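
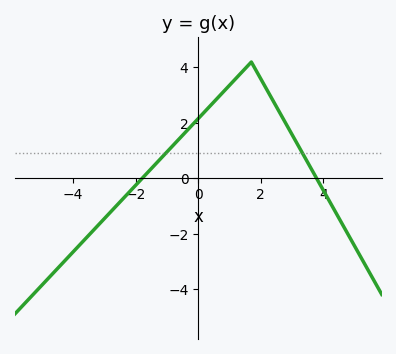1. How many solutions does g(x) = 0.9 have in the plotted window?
2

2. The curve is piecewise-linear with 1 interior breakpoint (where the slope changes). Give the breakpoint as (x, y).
(1.7, 4.2)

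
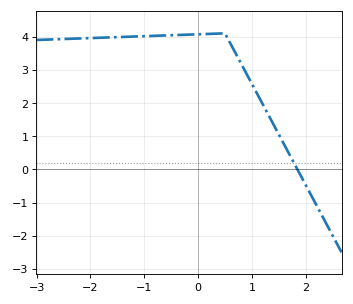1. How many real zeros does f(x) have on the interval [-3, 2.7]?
1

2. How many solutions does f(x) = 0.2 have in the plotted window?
1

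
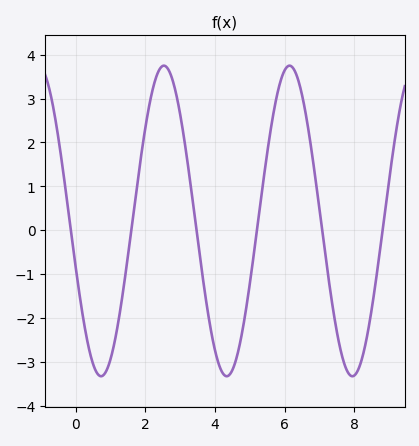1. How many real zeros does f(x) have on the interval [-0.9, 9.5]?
6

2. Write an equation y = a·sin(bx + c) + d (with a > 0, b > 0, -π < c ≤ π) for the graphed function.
y = 3.54sin(1.74x - 2.83) + 0.21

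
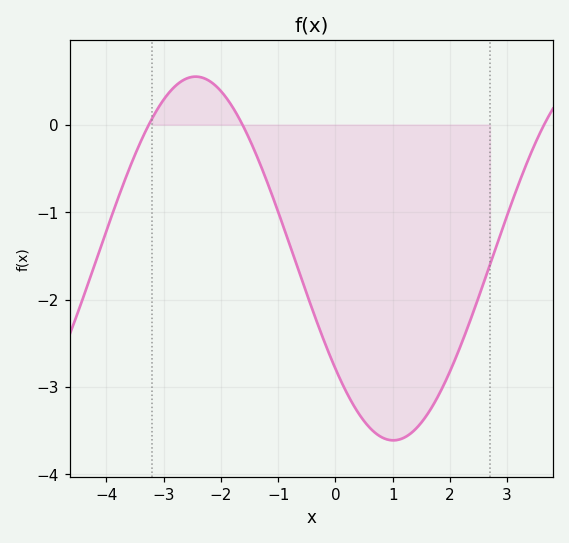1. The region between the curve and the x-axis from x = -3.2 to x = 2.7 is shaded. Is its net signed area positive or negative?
negative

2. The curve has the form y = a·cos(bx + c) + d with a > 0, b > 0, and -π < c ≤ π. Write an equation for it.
y = 2.08cos(0.91x + 2.2) - 1.53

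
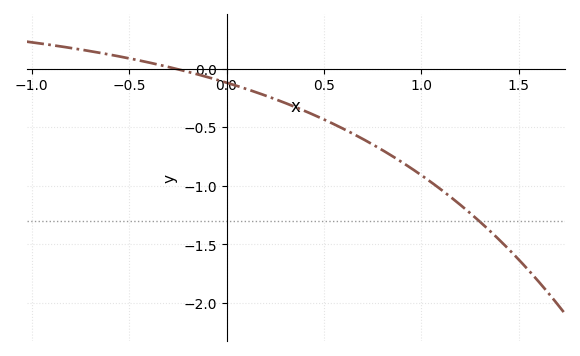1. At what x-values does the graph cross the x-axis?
-0.25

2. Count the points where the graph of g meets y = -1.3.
1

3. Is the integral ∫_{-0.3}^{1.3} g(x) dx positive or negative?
negative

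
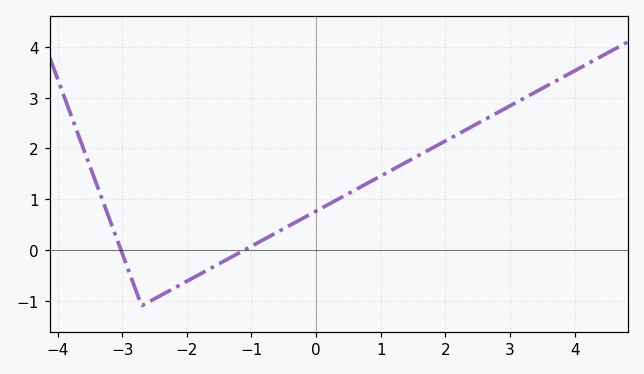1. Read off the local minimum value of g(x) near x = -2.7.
-1.1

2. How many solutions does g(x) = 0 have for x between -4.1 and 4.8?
2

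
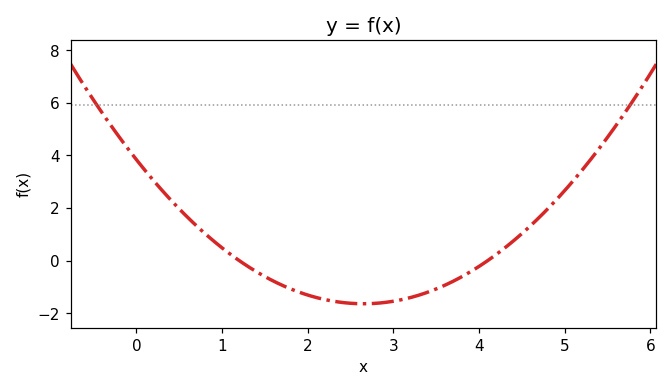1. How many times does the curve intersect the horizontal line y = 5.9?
2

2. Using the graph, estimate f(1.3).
-0.218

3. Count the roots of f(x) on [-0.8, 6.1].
2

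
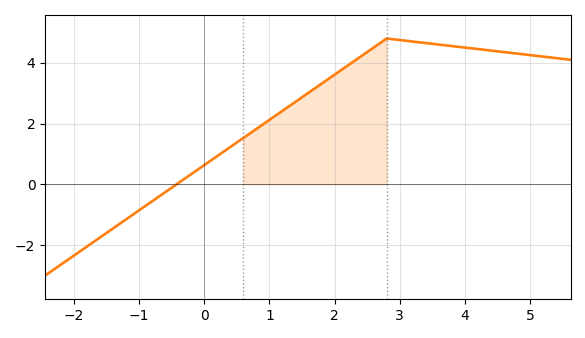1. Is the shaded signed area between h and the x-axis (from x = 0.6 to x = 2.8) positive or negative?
positive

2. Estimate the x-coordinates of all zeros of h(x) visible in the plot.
-0.4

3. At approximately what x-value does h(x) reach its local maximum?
2.8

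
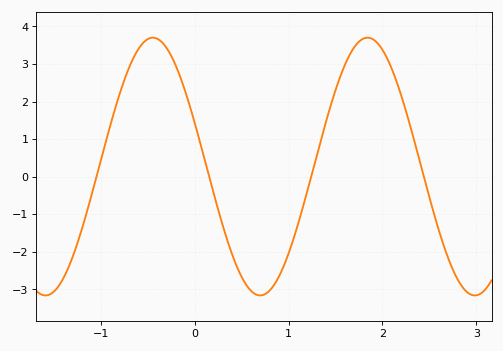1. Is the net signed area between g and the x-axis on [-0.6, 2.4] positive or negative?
positive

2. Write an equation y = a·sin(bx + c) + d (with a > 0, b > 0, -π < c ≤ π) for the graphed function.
y = 3.43sin(2.75x + 2.79) + 0.27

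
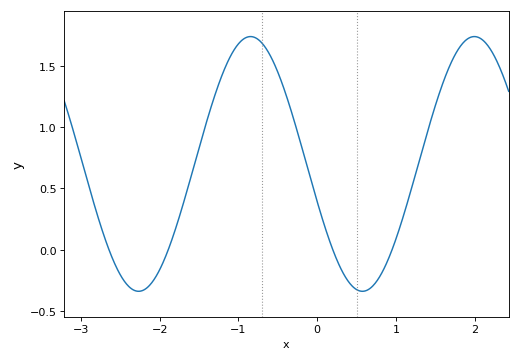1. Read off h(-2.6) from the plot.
-0.05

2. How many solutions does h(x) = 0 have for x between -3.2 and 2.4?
4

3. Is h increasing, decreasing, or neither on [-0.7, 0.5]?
decreasing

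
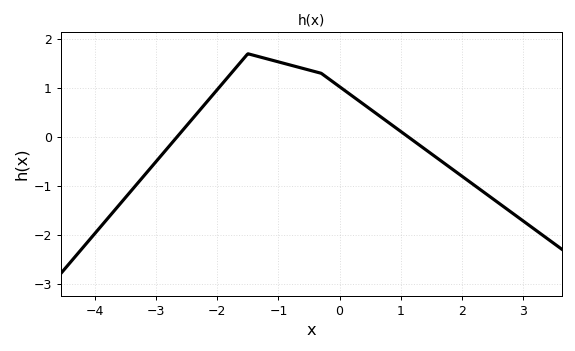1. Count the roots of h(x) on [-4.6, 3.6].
2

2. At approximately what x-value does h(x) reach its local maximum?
-1.5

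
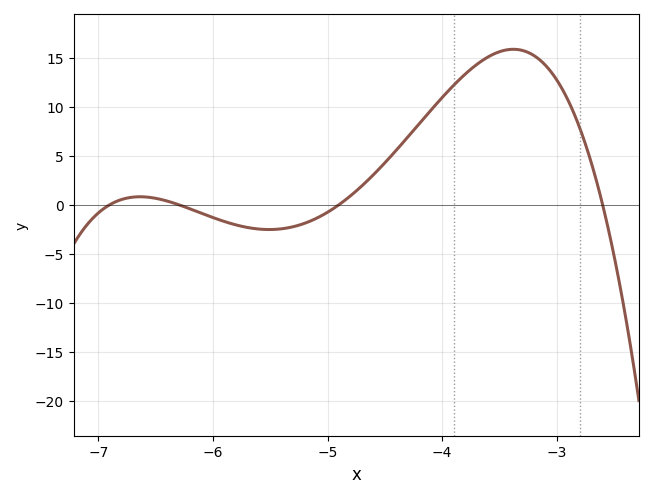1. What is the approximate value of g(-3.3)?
15.5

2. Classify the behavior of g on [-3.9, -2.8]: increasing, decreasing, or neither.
neither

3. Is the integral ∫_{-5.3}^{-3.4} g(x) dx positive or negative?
positive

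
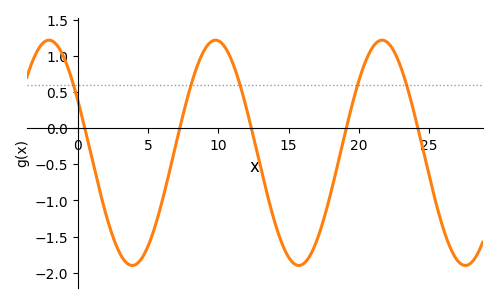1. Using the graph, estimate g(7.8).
0.4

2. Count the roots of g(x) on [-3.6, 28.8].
5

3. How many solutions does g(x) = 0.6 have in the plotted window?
5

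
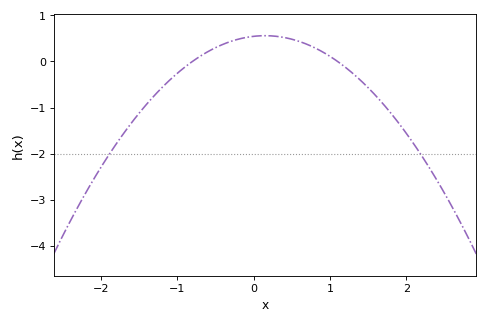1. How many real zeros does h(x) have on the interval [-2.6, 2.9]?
2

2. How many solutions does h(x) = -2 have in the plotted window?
2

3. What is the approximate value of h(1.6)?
-0.744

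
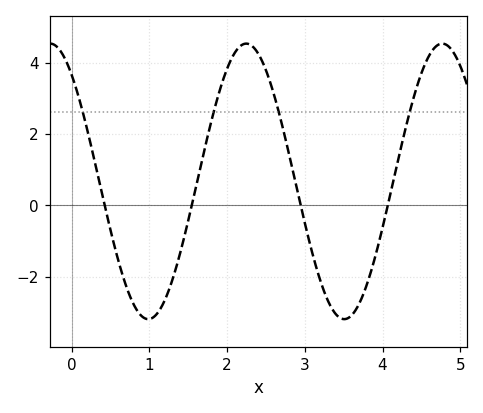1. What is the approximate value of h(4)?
-0.6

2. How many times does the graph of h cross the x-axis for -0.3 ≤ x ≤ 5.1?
4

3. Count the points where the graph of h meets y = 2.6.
4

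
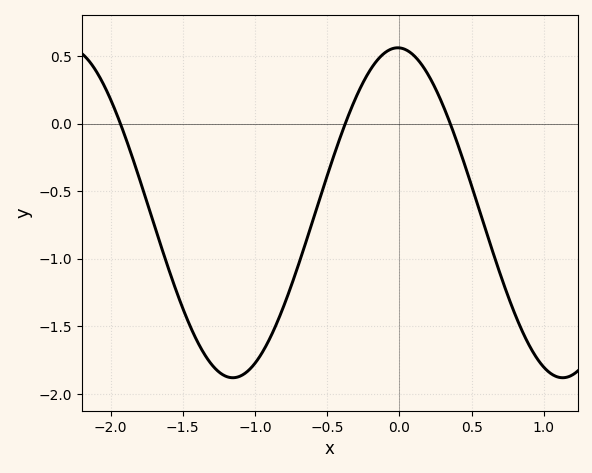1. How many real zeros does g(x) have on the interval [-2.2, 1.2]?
3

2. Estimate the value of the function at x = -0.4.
-0.073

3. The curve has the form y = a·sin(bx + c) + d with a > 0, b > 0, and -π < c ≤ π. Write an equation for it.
y = 1.22sin(2.75x + 1.6) - 0.66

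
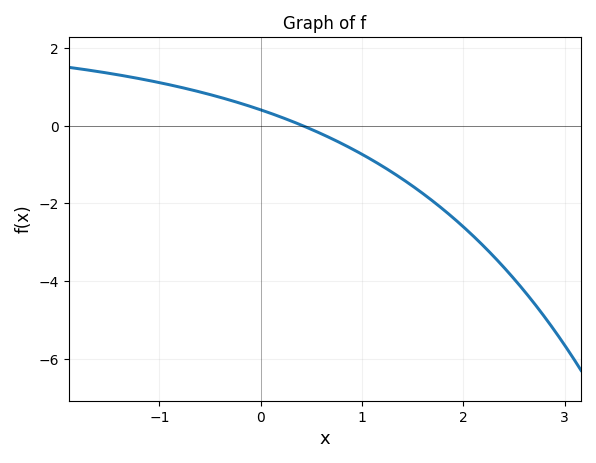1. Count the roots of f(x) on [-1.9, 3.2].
1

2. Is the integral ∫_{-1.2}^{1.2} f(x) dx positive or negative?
positive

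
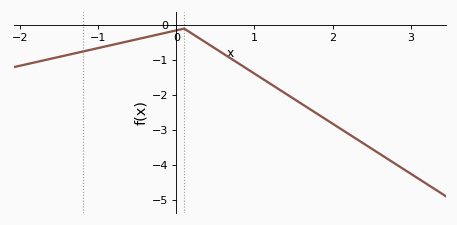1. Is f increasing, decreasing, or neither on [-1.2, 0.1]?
increasing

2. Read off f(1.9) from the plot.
-2.68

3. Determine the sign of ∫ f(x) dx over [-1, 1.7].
negative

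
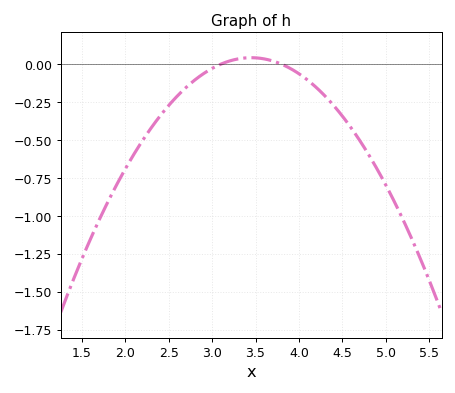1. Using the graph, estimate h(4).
-0.06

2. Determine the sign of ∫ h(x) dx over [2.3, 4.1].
negative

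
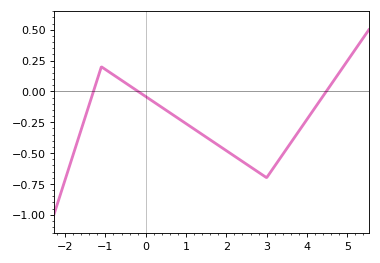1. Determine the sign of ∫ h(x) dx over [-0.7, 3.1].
negative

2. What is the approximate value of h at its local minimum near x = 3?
-0.7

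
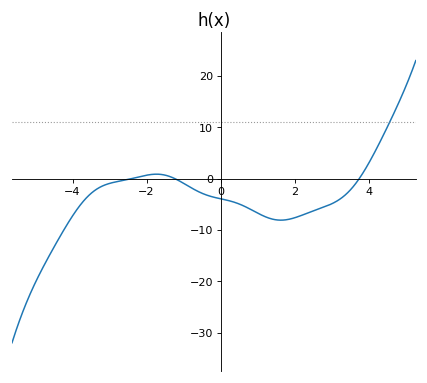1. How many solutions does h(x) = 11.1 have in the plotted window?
1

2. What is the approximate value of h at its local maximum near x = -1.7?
1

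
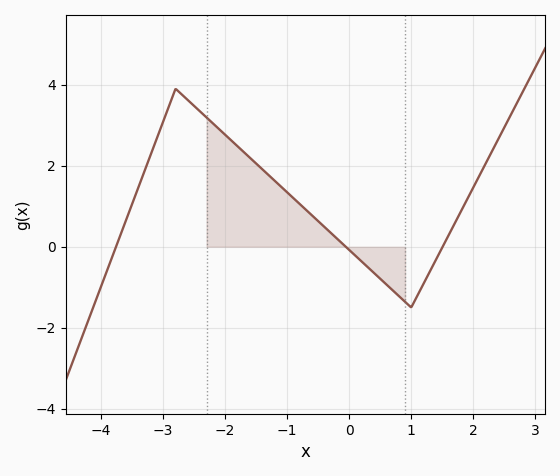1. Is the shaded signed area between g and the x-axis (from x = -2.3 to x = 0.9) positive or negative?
positive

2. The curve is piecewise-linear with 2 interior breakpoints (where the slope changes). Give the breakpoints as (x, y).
(-2.8, 3.9); (1, -1.5)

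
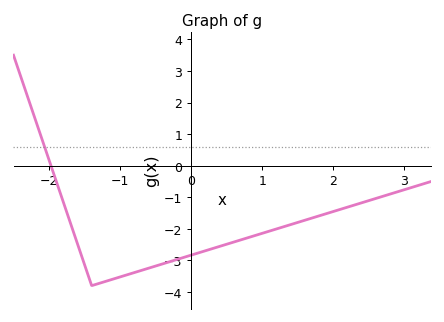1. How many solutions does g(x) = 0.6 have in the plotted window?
1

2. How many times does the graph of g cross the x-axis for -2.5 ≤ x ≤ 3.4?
1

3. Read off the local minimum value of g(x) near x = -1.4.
-3.8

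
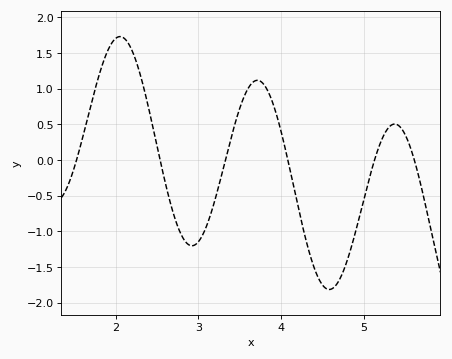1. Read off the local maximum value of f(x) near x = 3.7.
1.12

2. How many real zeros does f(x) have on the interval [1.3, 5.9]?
6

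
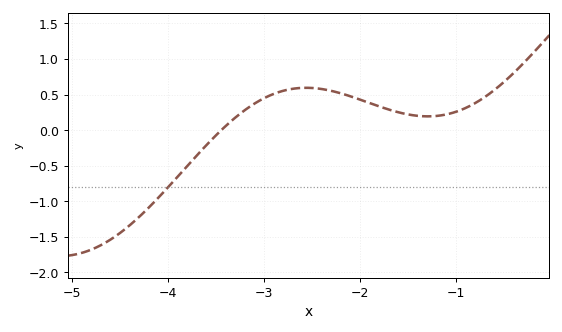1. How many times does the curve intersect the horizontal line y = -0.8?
1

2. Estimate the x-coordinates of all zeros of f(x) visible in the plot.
-3.4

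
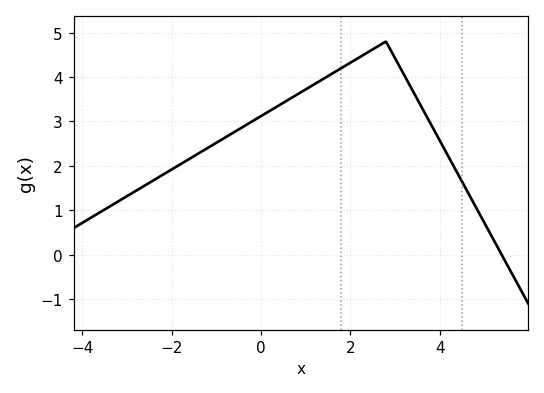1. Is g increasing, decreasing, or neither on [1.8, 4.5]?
neither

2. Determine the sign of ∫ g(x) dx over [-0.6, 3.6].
positive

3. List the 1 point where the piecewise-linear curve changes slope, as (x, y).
(2.8, 4.8)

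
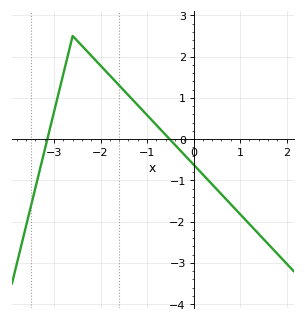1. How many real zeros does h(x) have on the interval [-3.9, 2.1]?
2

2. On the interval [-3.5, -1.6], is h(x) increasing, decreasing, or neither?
neither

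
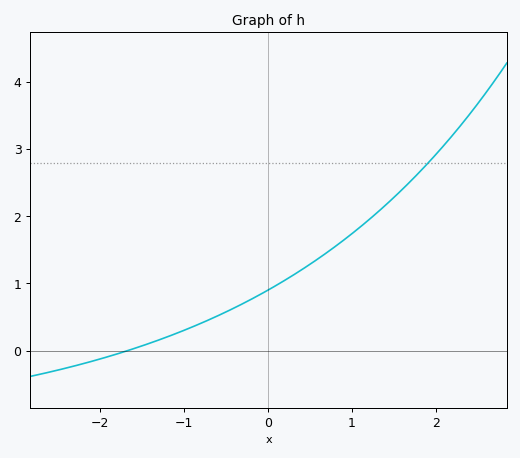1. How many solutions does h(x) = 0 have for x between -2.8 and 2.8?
1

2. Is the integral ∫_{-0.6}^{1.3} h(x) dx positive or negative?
positive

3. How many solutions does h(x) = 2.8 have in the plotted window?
1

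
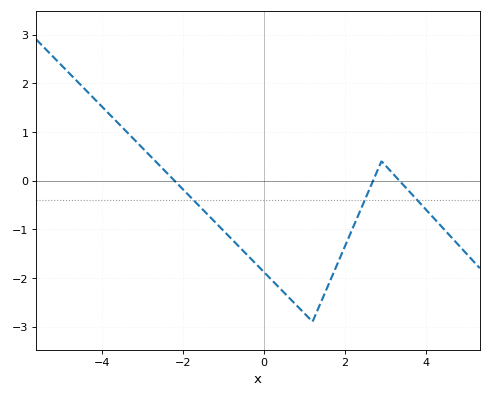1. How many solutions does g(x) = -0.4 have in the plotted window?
3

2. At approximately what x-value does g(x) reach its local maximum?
3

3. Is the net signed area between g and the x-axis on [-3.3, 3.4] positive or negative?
negative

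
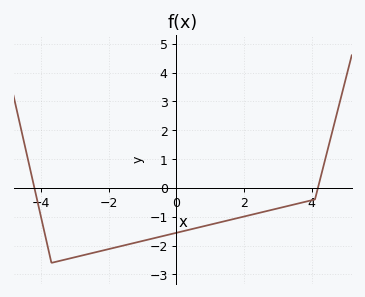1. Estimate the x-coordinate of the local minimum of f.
-3.6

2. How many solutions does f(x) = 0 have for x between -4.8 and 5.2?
2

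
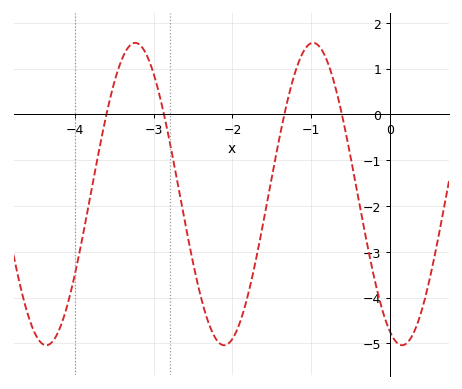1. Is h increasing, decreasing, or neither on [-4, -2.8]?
neither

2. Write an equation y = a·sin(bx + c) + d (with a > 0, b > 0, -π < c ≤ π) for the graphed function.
y = 3.3sin(2.8x - 2) - 1.74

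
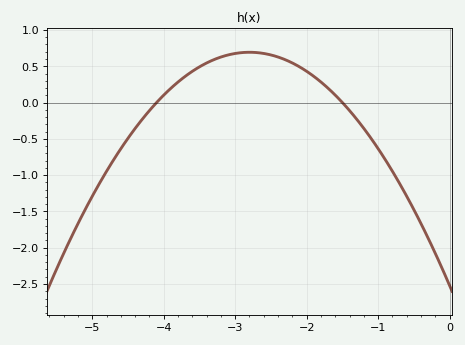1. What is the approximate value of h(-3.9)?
0.197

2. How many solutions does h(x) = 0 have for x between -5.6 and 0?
2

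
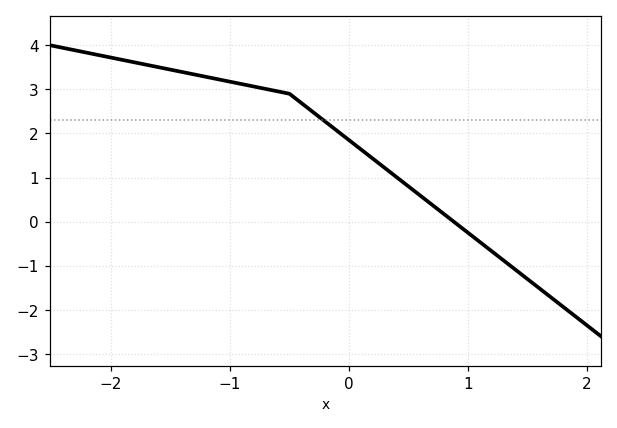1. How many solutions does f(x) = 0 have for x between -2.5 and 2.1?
1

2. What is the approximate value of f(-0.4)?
2.69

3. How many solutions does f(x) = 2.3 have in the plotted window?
1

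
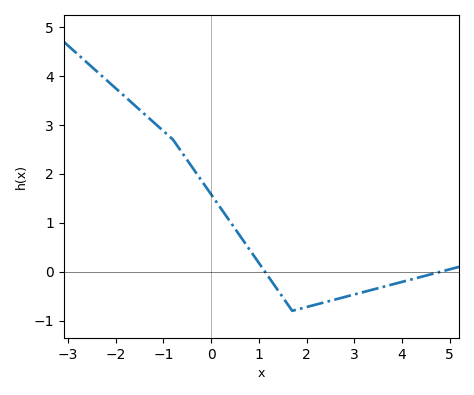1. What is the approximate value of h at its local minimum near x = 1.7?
-0.8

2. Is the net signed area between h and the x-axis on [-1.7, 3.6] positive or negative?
positive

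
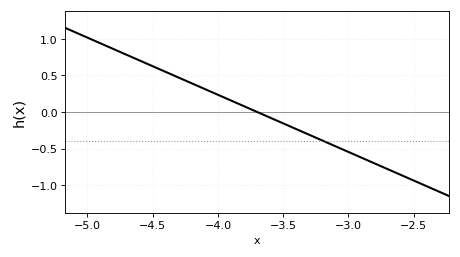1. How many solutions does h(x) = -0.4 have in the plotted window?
1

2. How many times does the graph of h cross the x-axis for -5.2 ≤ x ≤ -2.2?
1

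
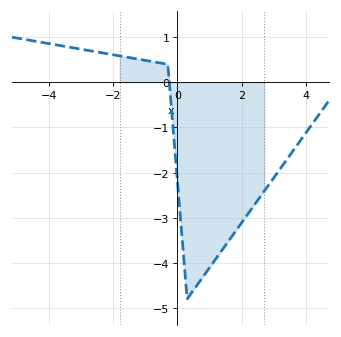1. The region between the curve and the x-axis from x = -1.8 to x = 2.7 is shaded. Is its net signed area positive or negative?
negative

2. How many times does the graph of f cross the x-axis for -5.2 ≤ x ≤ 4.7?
1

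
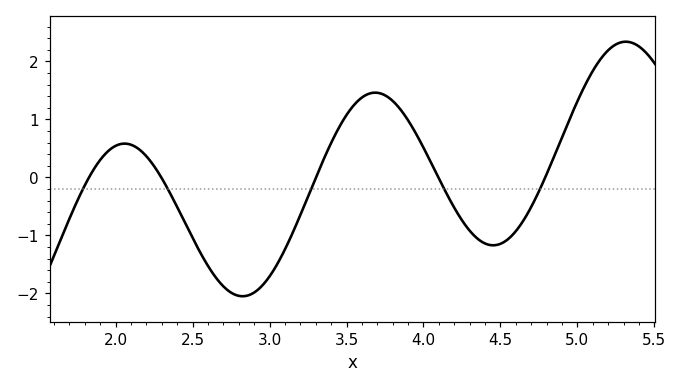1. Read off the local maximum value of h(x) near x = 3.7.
1.5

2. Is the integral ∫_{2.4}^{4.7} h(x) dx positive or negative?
negative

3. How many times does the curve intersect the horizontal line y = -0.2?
5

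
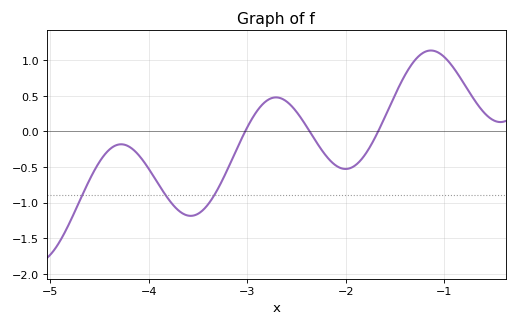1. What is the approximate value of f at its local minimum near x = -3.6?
-1.19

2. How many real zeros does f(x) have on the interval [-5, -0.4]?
3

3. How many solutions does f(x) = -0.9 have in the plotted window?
3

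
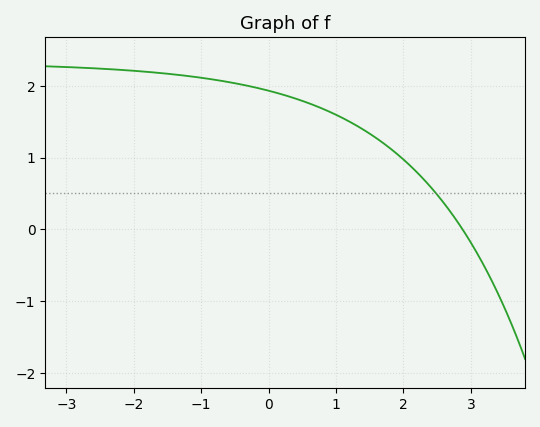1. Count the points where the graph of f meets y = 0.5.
1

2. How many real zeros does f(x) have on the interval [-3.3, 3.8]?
1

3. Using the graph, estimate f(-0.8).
2.1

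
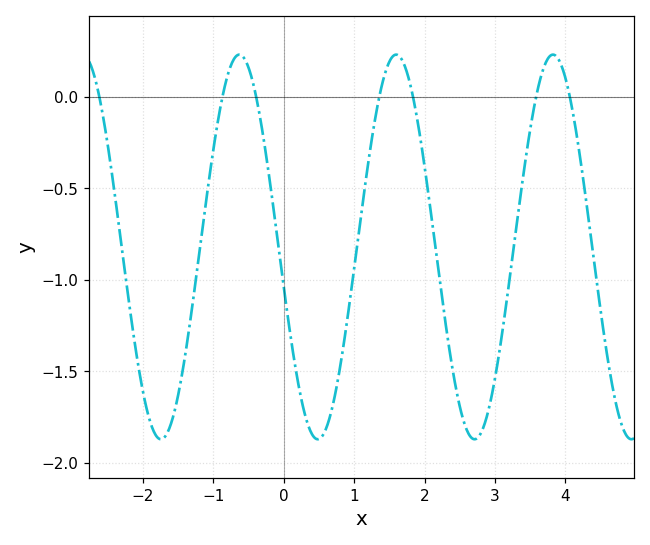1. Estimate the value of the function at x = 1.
-0.95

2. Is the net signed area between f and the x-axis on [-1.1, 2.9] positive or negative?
negative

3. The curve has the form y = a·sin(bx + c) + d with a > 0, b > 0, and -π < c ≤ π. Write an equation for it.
y = 1.05sin(2.8x - 2.9) - 0.82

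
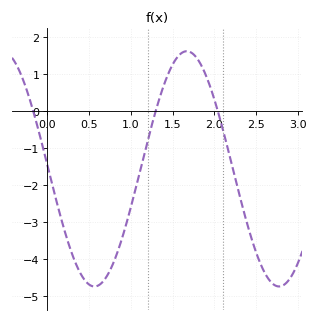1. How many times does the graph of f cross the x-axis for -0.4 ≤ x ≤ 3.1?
3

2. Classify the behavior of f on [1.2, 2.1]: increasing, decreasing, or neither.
neither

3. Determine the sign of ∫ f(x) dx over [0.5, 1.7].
negative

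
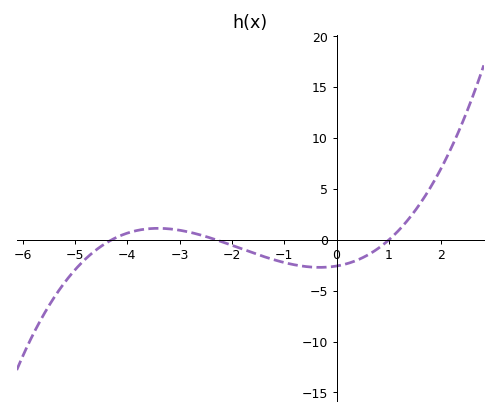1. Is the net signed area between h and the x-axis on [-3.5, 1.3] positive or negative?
negative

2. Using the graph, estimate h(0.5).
-1.5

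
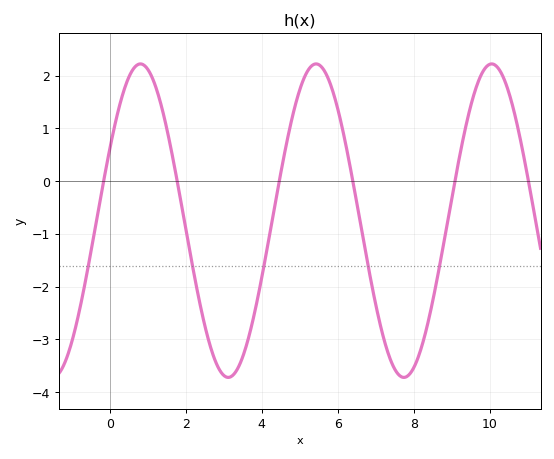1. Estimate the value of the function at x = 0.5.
2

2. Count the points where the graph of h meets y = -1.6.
5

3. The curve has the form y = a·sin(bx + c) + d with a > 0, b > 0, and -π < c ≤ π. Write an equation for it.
y = 2.97sin(1.4x + 0.47) - 0.75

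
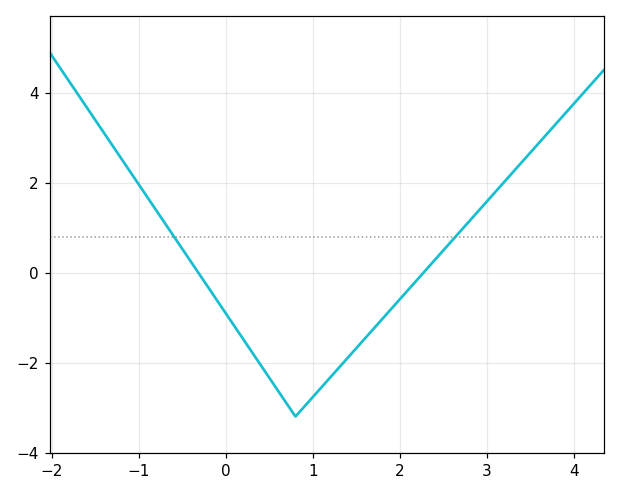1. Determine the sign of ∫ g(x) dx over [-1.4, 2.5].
negative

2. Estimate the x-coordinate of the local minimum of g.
0.801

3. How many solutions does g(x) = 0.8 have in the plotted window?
2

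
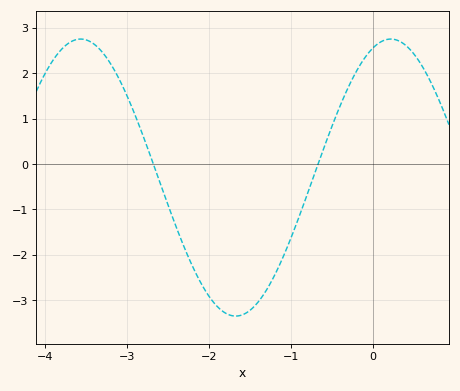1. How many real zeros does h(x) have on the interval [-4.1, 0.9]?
2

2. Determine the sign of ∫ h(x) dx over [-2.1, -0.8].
negative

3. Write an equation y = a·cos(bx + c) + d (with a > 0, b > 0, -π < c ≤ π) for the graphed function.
y = 3.05cos(1.7x - 0.36) - 0.3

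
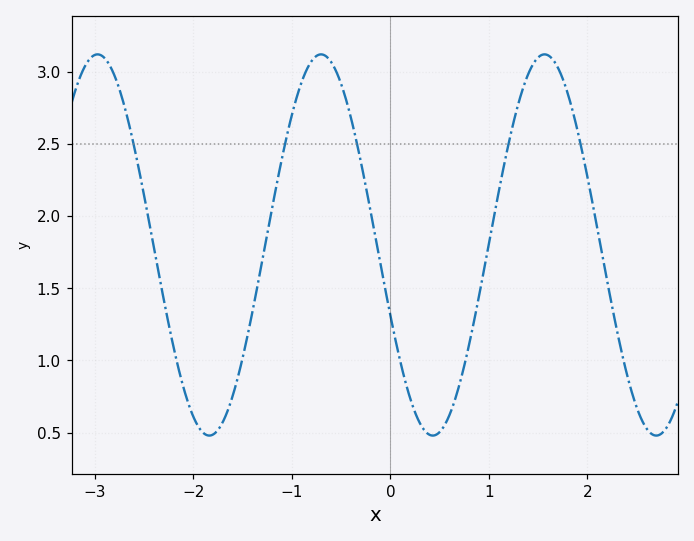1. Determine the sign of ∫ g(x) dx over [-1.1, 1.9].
positive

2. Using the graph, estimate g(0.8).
1.12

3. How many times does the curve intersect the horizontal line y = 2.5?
5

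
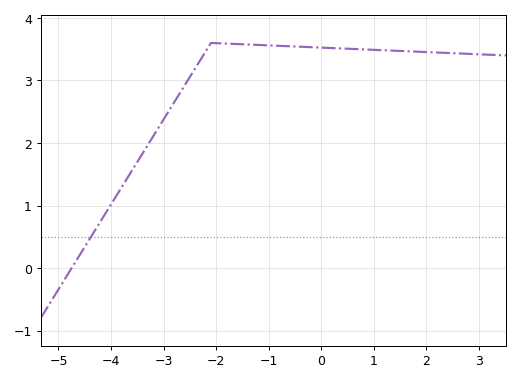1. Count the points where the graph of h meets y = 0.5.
1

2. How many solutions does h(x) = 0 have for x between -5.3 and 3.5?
1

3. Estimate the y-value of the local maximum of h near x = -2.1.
3.6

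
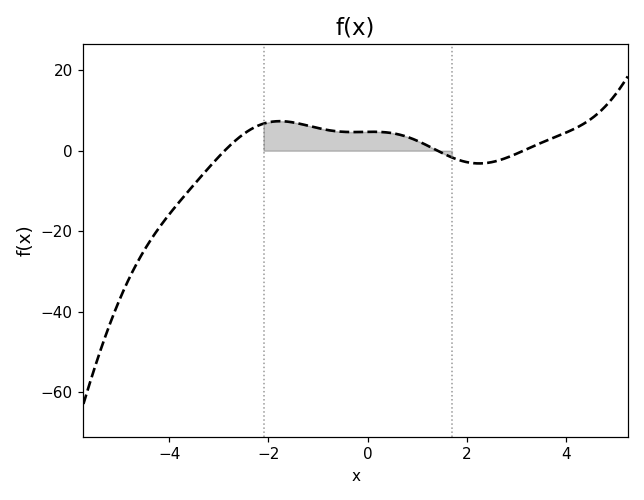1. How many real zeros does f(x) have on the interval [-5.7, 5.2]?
3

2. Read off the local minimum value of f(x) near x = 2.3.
-3.16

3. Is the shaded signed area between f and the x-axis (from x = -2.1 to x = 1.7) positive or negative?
positive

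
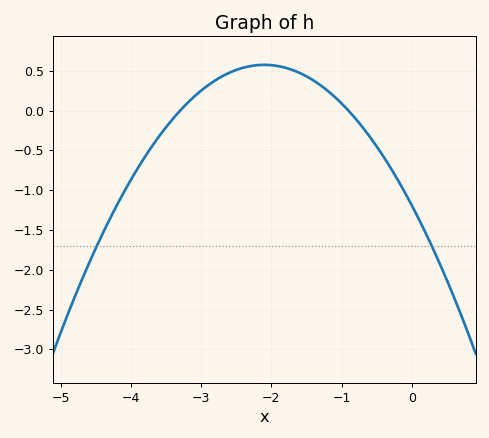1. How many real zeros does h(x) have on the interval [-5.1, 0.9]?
2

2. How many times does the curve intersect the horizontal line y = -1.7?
2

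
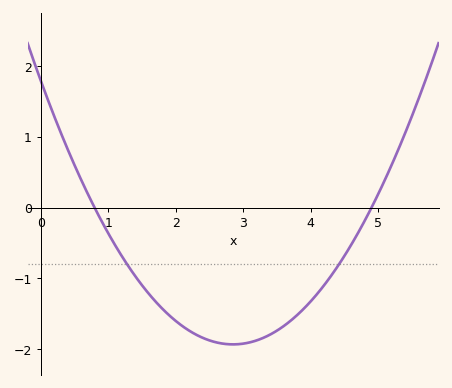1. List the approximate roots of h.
0.8, 4.9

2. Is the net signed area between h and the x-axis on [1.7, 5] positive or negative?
negative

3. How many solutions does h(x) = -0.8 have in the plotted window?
2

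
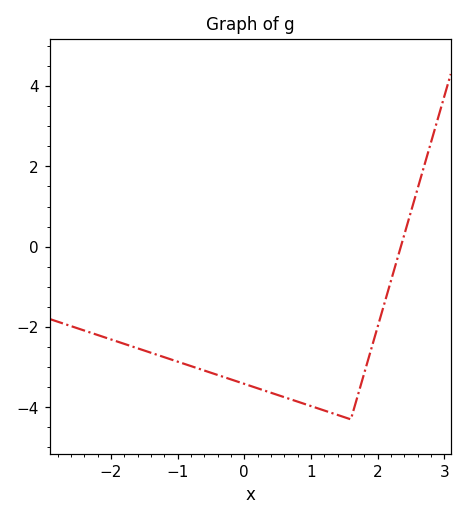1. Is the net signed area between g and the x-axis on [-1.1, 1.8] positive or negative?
negative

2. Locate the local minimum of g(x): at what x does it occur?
1.6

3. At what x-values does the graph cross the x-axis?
2.3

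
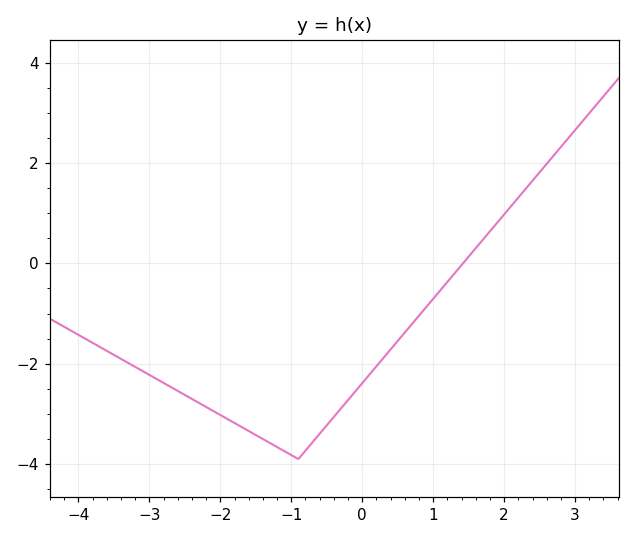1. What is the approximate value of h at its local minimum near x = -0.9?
-3.9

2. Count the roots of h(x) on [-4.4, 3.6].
1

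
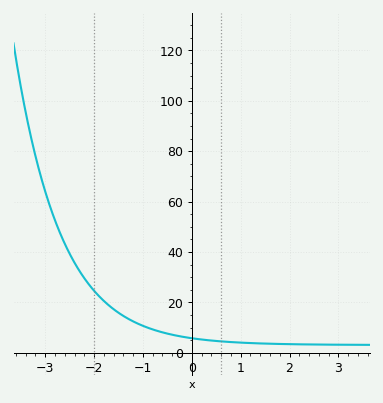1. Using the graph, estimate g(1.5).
3.64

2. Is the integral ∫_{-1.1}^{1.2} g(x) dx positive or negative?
positive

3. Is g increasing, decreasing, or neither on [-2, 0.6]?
decreasing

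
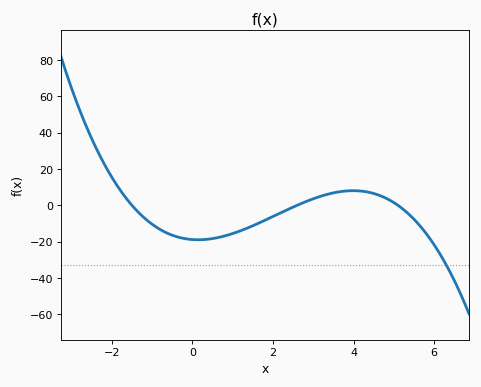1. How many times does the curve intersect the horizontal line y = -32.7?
1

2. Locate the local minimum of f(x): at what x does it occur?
0.2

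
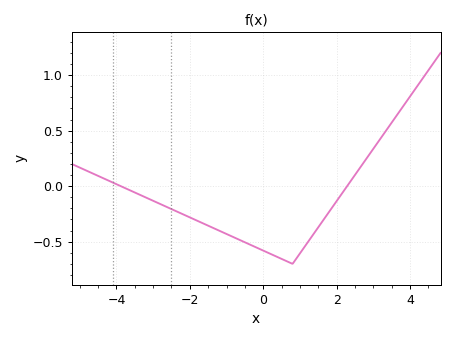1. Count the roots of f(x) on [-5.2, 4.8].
2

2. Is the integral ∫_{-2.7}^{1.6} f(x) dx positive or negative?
negative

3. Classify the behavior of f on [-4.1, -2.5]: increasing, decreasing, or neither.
decreasing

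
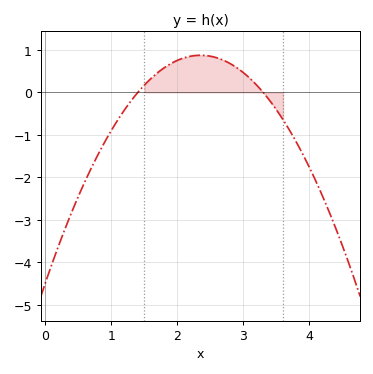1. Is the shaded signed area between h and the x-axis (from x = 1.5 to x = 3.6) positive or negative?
positive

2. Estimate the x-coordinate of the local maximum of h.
2.3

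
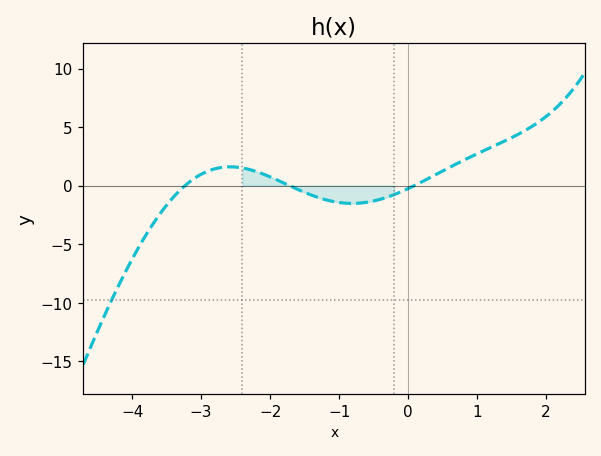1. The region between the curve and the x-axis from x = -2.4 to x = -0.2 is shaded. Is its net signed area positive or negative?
negative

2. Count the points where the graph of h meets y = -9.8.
1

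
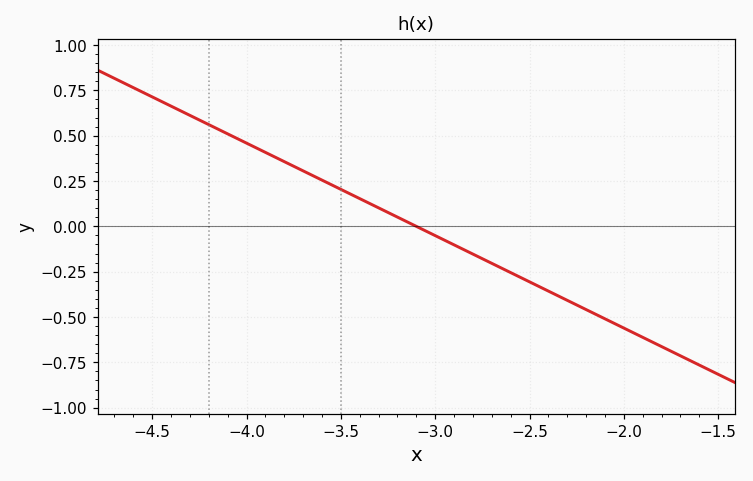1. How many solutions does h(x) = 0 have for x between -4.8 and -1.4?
1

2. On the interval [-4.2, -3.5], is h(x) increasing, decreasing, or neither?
decreasing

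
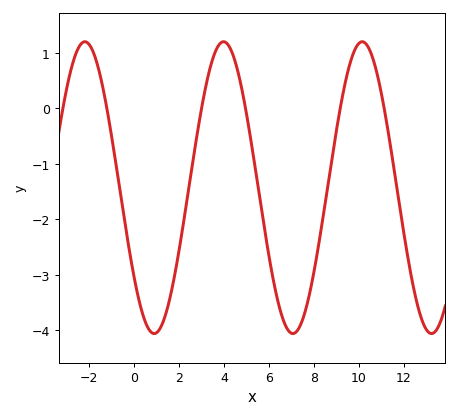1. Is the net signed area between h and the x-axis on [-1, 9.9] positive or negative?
negative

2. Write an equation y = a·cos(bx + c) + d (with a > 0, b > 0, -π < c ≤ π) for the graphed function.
y = 2.63cos(1.02x + 2.22) - 1.43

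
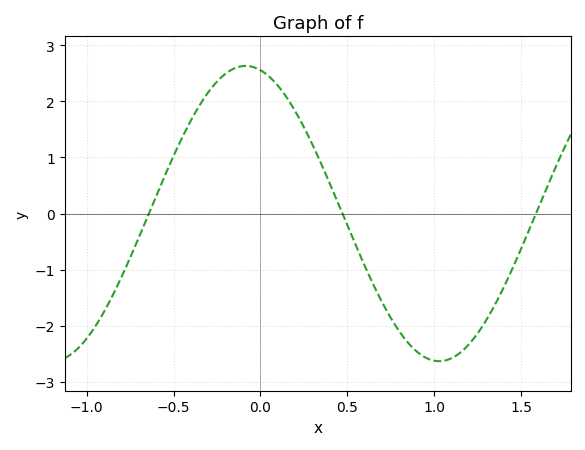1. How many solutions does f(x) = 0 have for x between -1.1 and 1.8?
3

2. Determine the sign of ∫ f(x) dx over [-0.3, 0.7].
positive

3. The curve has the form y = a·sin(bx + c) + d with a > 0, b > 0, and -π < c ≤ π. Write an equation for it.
y = 2.63sin(2.82x + 1.81) + 0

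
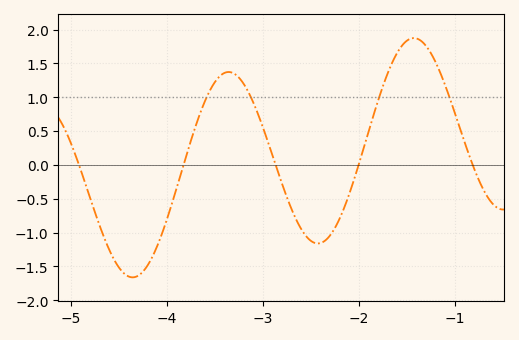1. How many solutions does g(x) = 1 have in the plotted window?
4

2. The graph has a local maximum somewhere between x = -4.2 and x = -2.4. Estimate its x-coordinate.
-3.35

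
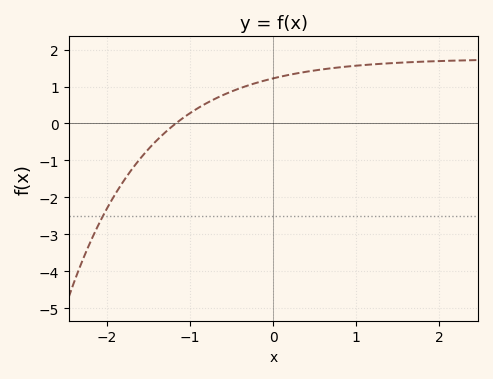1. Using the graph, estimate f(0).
1.22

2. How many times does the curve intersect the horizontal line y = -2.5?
1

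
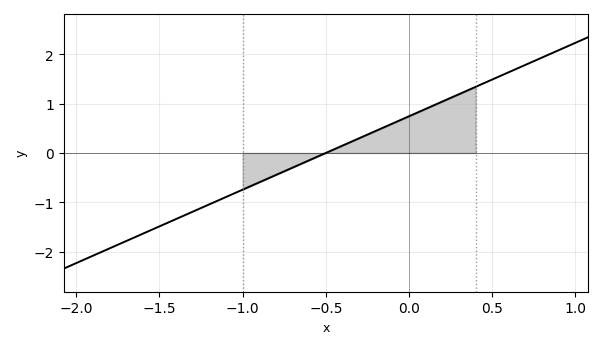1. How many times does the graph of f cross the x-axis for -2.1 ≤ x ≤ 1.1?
1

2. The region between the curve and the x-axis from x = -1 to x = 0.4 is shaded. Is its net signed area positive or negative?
positive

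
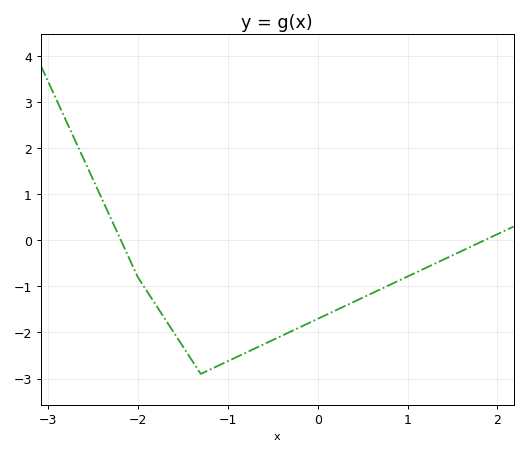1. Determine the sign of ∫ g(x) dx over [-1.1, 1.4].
negative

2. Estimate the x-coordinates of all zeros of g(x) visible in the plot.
-2.2, 1.9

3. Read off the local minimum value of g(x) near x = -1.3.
-2.9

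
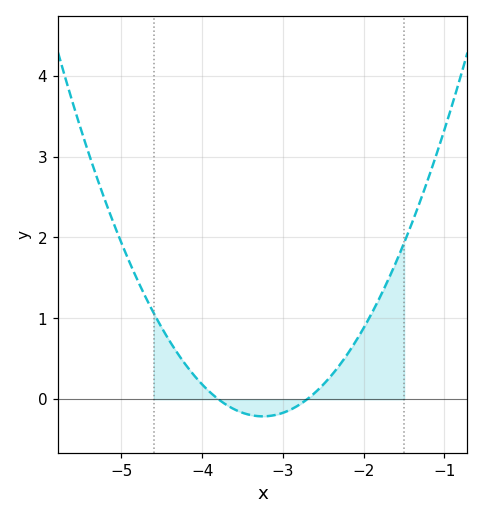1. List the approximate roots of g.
-3.8, -2.7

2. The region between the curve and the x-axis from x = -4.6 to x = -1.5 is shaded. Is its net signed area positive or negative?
positive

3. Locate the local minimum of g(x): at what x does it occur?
-3.2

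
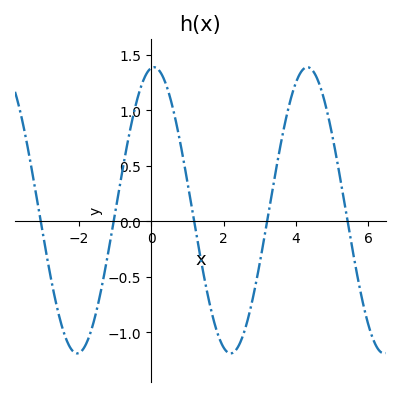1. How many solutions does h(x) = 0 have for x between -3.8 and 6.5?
5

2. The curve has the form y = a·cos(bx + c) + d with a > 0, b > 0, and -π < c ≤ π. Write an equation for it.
y = 1.29cos(1.48x - 0.11) + 0.1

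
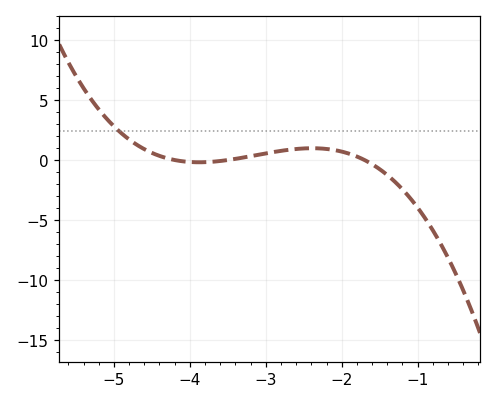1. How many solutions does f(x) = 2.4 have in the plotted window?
1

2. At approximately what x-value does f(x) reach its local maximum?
-2.39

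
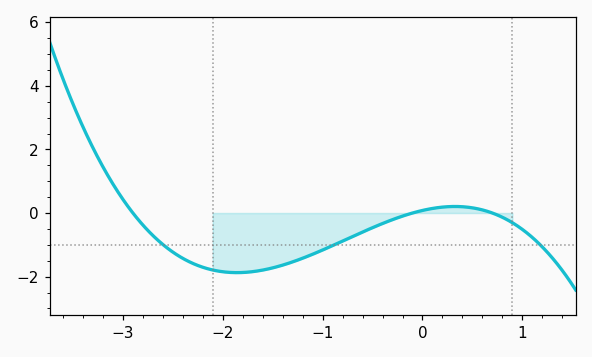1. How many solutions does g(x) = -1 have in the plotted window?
3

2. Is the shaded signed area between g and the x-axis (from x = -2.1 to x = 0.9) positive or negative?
negative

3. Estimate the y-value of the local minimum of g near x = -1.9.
-1.87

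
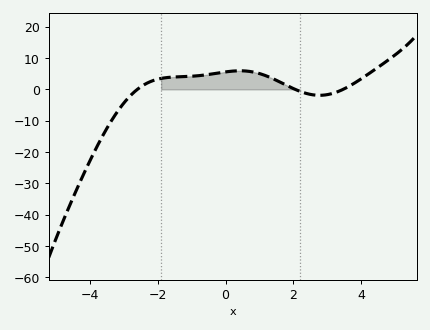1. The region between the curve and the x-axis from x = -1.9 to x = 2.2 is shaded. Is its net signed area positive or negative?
positive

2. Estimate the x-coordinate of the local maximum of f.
0.427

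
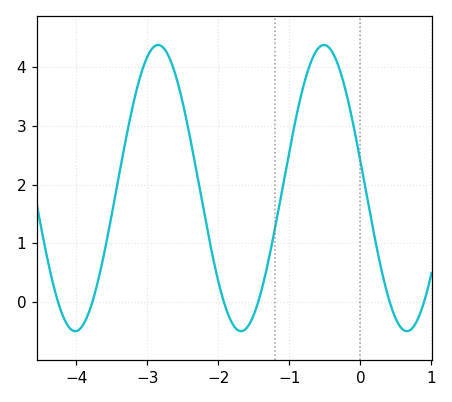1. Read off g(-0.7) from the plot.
4.08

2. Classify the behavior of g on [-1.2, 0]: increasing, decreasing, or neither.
neither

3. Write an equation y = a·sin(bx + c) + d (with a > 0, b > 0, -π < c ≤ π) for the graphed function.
y = 2.44sin(2.69x + 2.95) + 1.94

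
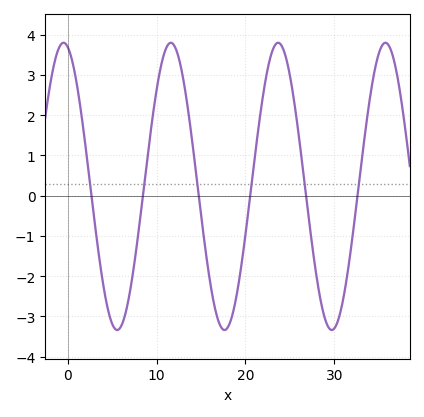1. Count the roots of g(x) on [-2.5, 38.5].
6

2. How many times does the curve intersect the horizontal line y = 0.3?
6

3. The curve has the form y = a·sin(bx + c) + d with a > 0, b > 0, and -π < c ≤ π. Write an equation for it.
y = 3.57sin(0.52x + 1.8) + 0.23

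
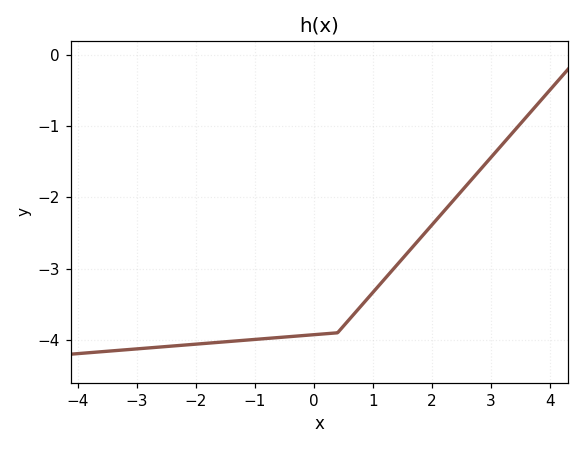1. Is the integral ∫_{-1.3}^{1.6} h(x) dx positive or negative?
negative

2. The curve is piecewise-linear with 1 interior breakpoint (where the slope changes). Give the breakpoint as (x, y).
(0.4, -3.9)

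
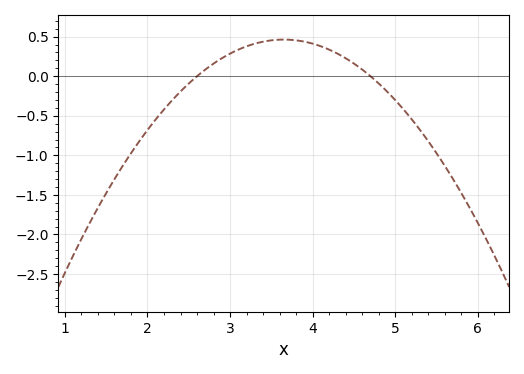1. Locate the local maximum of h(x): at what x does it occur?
3.6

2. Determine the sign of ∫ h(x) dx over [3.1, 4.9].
positive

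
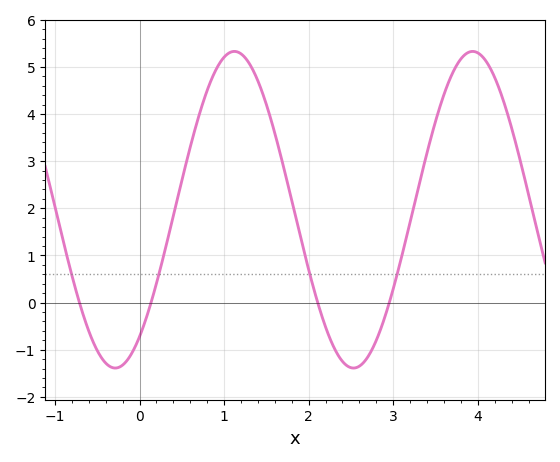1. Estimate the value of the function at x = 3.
0.289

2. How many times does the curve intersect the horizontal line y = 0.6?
4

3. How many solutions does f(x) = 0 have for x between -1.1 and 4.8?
4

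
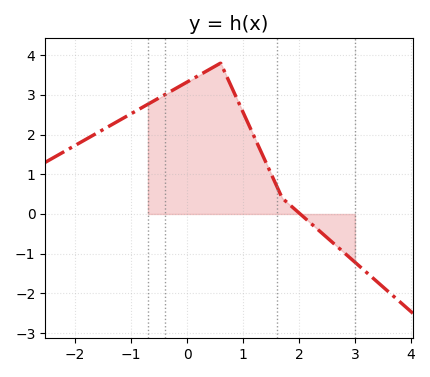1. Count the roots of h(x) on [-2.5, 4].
1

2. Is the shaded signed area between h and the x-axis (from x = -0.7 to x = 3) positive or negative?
positive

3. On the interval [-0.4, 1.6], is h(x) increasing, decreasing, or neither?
neither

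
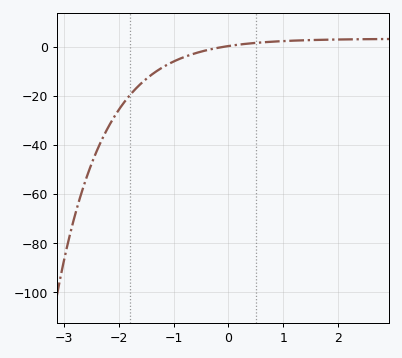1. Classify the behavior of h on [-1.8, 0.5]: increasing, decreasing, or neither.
increasing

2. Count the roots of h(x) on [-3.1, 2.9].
1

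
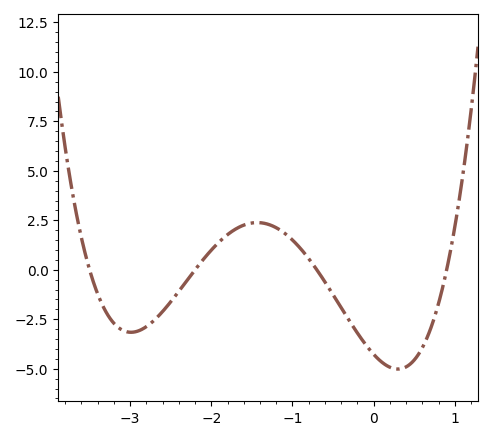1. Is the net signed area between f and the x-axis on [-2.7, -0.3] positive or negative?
positive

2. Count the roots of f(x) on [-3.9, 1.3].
4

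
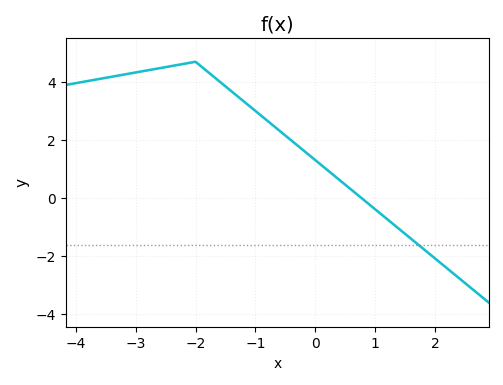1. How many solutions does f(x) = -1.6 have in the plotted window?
1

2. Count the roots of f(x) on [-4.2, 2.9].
1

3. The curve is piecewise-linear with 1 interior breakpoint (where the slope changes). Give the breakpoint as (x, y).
(-2, 4.7)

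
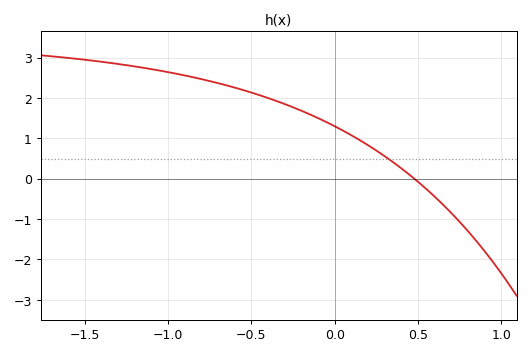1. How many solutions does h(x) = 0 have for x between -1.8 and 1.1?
1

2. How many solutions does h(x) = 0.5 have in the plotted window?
1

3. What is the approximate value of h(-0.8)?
2.5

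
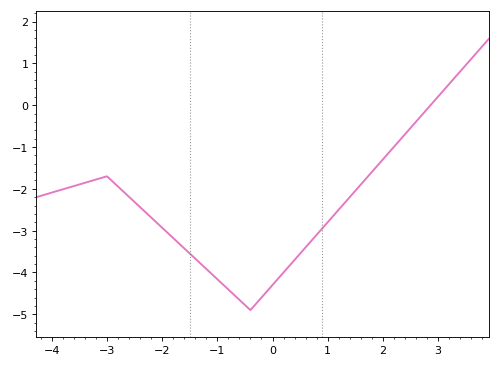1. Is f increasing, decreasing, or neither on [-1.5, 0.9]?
neither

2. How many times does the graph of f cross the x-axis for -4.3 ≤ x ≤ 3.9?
1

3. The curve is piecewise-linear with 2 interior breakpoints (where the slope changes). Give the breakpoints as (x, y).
(-3, -1.7); (-0.4, -4.9)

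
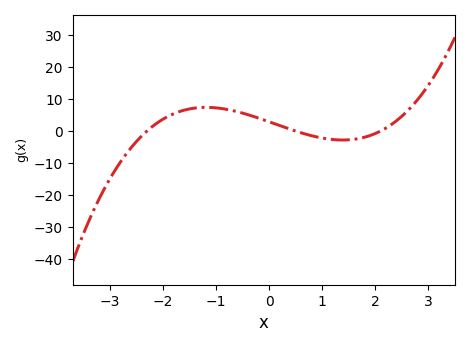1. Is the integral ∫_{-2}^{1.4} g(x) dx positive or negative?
positive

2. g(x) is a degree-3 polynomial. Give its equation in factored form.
y = 1.2(x + 2.3)(x - 0.5)(x - 2.1)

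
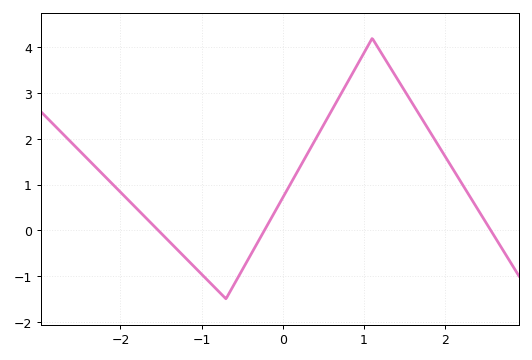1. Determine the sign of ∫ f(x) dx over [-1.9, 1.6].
positive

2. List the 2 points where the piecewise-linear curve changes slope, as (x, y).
(-0.7, -1.5); (1.1, 4.2)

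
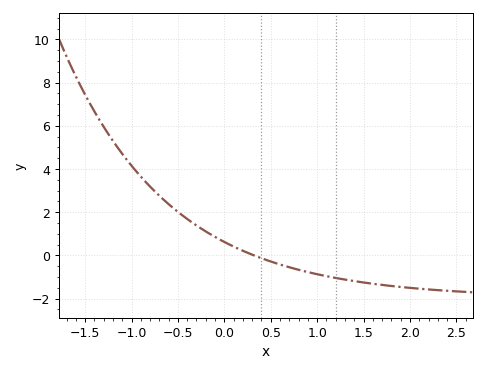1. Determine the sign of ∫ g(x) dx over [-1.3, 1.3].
positive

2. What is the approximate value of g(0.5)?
-0.285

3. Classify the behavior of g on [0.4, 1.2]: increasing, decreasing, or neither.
decreasing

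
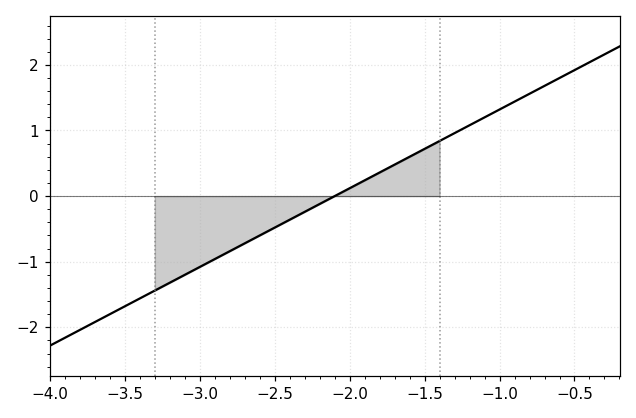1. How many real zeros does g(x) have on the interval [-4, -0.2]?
1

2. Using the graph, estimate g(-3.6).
-1.8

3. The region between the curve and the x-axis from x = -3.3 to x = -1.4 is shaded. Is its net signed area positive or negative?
negative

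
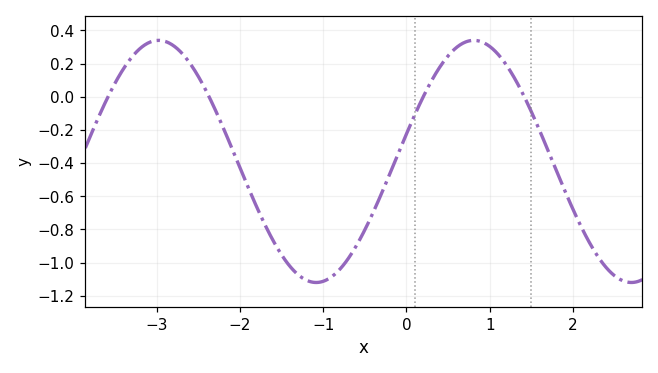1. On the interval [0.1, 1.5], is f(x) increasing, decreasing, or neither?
neither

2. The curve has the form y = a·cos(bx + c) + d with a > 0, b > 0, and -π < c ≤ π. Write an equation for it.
y = 0.73cos(1.7x - 1.3) - 0.39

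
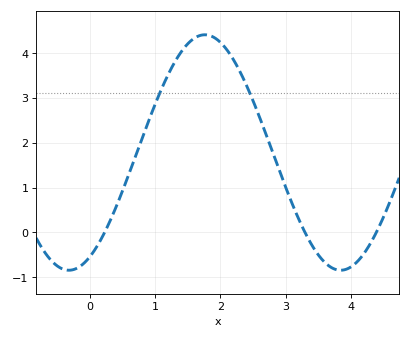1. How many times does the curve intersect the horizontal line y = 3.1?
2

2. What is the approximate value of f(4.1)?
-0.646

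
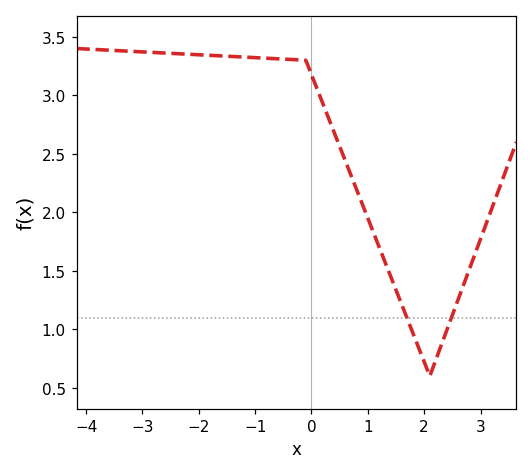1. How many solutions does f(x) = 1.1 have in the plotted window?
2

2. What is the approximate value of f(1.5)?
1.35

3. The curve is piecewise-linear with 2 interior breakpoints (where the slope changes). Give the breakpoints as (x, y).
(-0.1, 3.3); (2.1, 0.6)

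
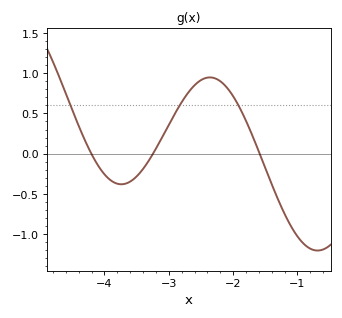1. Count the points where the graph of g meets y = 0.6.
3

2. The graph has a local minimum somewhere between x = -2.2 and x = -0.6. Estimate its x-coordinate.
-0.7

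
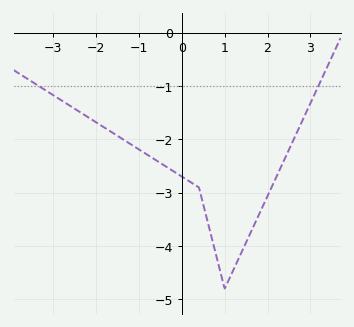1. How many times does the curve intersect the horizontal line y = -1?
2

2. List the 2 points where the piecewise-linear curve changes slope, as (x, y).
(0.4, -2.9); (1, -4.8)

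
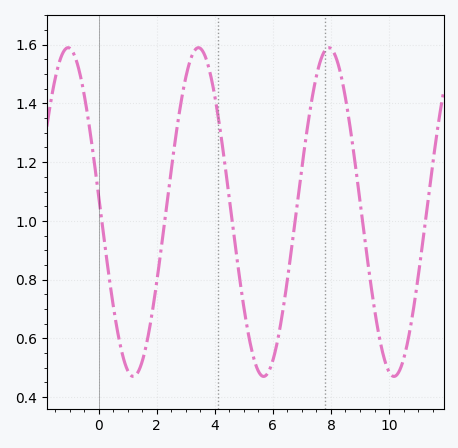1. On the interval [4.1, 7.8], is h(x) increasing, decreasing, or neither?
neither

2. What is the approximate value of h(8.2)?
1.54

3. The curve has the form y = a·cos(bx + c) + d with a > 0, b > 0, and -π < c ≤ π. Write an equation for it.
y = 0.56cos(1.4x + 1.5) + 1.03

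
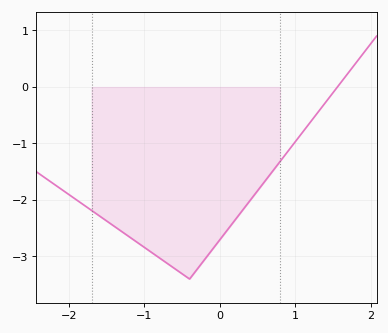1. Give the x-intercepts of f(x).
1.56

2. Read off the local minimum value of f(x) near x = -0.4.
-3.4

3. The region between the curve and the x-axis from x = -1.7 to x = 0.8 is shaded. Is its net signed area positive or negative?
negative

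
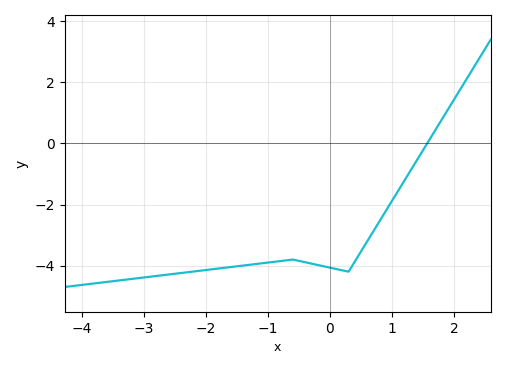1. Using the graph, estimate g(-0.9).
-3.8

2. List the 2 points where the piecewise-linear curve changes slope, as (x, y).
(-0.6, -3.8); (0.3, -4.2)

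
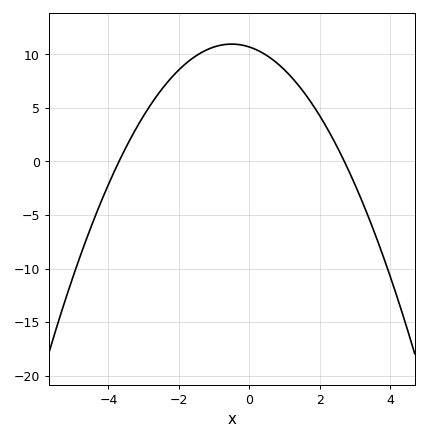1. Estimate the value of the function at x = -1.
10.5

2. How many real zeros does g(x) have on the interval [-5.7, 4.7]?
2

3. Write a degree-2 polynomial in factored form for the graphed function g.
y = -1.07(x + 3.7)(x - 2.7)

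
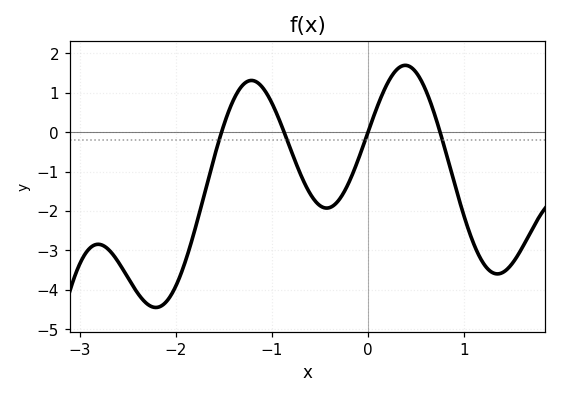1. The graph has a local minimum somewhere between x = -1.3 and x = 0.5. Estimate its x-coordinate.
-0.4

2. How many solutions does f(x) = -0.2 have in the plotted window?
4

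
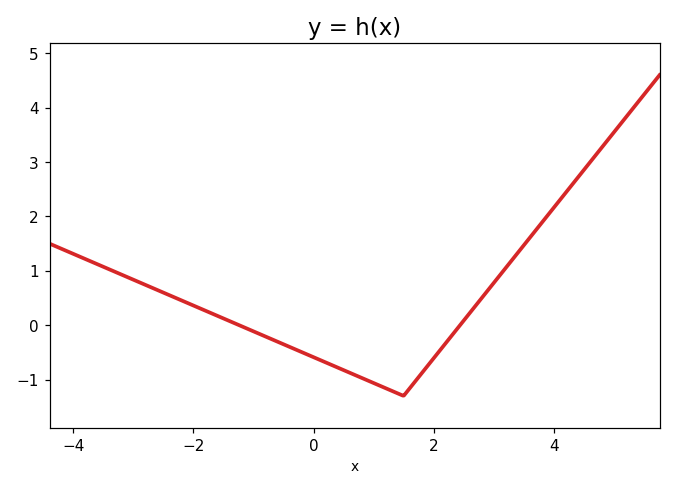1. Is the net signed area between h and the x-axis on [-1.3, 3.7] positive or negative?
negative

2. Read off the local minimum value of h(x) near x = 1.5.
-1.3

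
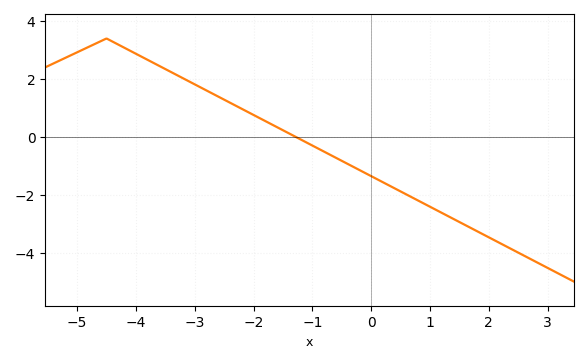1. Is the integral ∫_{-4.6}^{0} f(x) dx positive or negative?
positive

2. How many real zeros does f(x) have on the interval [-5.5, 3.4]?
1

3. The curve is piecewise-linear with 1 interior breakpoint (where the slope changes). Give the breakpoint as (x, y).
(-4.5, 3.4)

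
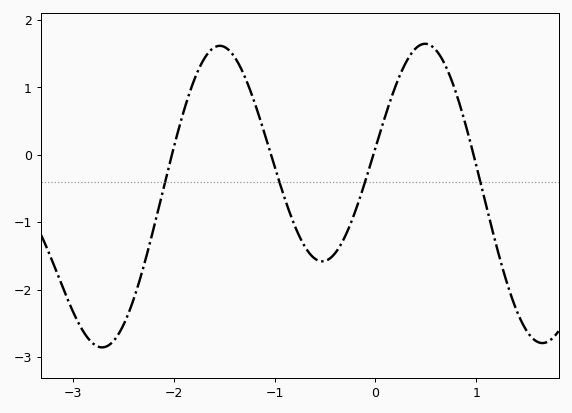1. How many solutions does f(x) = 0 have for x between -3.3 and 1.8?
4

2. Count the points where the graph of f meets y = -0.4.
4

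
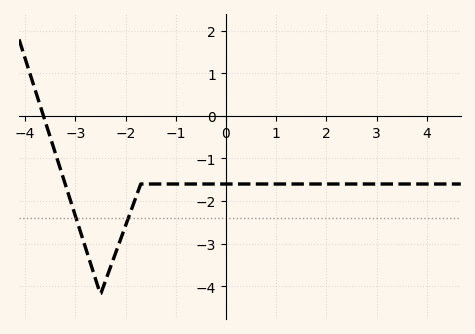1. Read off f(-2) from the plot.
-2.6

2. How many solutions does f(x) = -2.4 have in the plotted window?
2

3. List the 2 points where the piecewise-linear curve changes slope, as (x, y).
(-2.5, -4.2); (-1.7, -1.6)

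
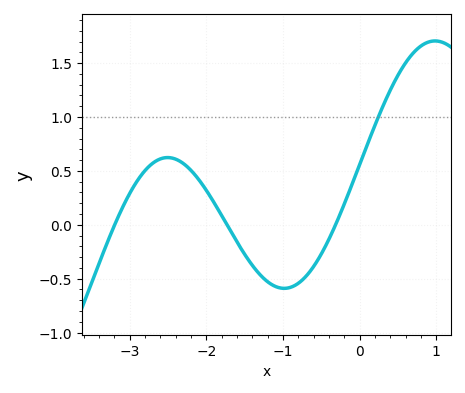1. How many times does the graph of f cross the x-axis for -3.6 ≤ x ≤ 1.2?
3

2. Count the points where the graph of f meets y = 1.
1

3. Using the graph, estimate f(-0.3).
0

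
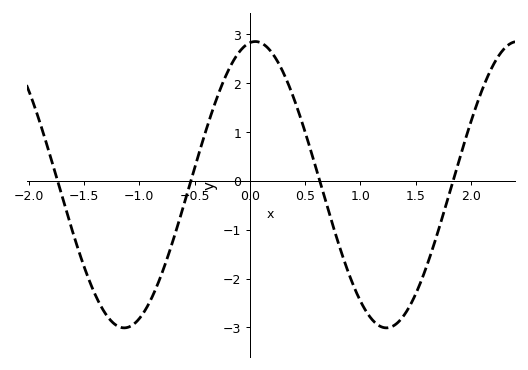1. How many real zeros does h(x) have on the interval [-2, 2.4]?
4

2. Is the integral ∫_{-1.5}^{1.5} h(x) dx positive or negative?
negative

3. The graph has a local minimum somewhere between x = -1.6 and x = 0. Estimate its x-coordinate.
-1.1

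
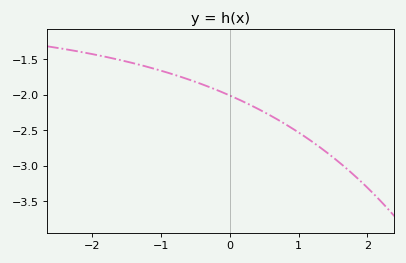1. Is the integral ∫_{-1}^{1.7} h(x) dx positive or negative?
negative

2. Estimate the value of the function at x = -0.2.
-1.93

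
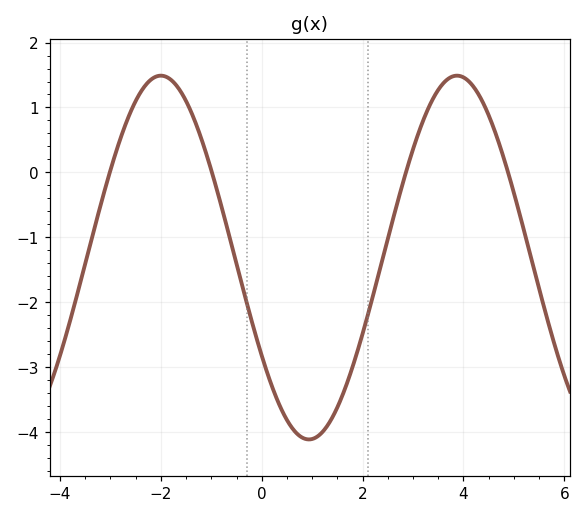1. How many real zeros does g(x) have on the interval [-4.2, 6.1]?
4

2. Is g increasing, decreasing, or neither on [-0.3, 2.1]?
neither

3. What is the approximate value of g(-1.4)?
0.9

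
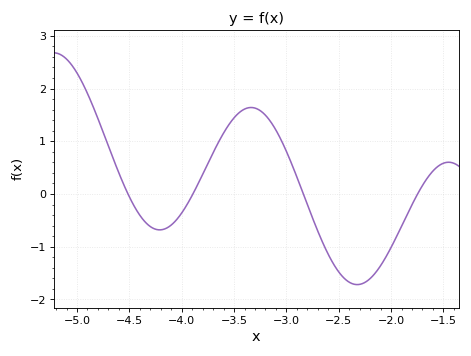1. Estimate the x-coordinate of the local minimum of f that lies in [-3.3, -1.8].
-2.3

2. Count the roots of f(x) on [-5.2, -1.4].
4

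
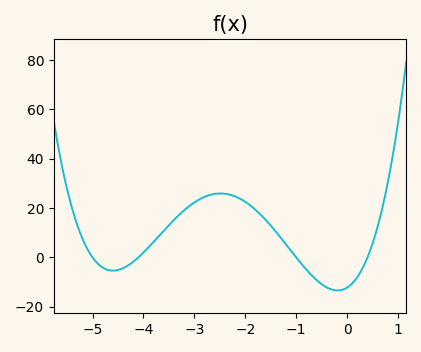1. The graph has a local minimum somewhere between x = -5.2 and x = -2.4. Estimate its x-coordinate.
-4.6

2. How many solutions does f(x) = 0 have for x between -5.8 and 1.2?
4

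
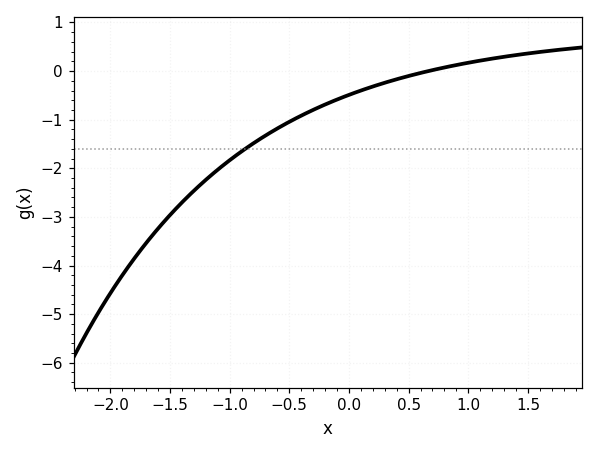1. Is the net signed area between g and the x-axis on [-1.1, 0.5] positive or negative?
negative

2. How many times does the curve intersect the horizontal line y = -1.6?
1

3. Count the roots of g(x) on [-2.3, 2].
1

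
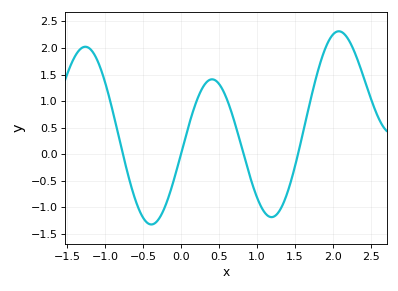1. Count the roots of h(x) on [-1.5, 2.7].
4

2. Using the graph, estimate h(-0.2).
-0.95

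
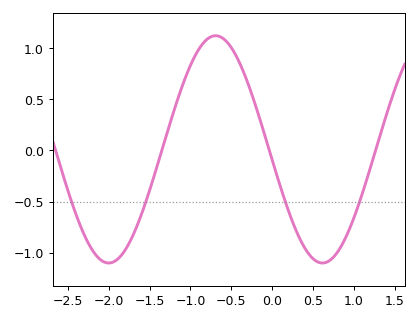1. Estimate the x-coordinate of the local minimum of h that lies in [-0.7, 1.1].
0.618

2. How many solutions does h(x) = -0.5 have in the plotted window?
4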